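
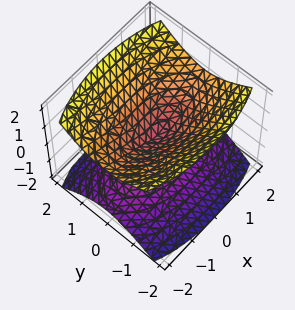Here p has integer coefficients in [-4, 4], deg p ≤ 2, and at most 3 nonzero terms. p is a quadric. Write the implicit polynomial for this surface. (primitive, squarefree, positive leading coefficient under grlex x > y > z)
(a) There are 2 components. They look like related sheets of one shape, so recover p as a whole.
(b) Degree: a double cone through the origin; a quadric, so deg p = 2.
(c) Symmetries: the y ↦ −y reflection is a symmetry, so y appears only in even powers; it's symmetric under z → −z, forcing even powers of z; mirror symmetry x ↦ −x ⇒ only even powers of x.
(d) From the visible intercepts: it crosses the x-axis at the gridline x = 0; one y-axis crossing is at y = 0; it meets the z-axis at z = 0 (among the integer gridlines).
(e) Putting this together gives p.

x^2 + 3*y^2 - 3*z^2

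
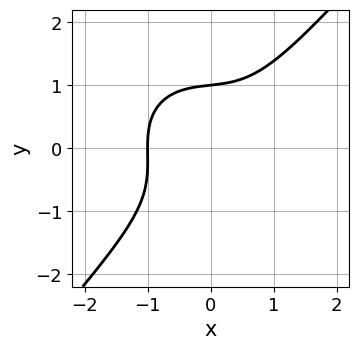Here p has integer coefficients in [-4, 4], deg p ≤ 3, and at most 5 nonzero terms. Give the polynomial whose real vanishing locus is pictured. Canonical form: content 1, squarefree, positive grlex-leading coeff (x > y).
3*x^3 + x*y^2 - 3*y^3 + 3

First, the degree is 3 — a generic line meets the curve in up to 3 points.
Next, against the integer gridlines: it meets the y-axis at y = 1 (among the integer gridlines); one x-axis crossing is at x = -1.
Finally, putting this together gives p.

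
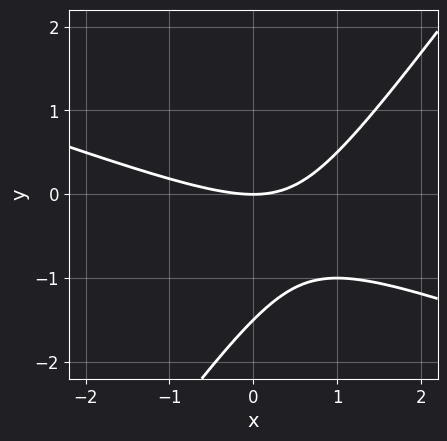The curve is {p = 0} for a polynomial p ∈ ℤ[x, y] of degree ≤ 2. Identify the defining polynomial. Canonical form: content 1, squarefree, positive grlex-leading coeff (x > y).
x^2 + 2*x*y - 2*y^2 - 3*y

(a) The degree is 2 — the shape is more complex than any degree-1 curve.
(b) Reading off the gridlines: it crosses the x-axis at the gridline x = 0; it meets the y-axis at y = 0 (among the integer gridlines).
(c) Putting this together gives p.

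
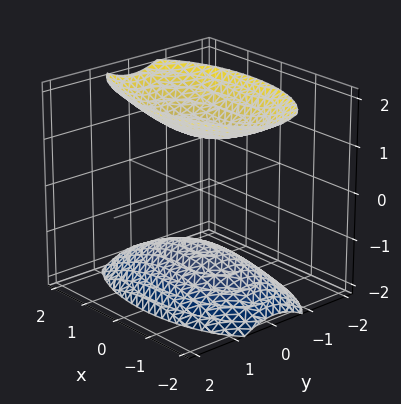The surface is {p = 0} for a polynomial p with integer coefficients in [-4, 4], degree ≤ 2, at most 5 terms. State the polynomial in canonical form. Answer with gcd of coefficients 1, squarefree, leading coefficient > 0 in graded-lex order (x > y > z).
x^2 + 3*y^2 - 2*z^2 + 3

The picture has 2 separate pieces. Treating them together as one polynomial.
The degree is 2 — two separate bowl-shaped sheets opening away from each other; a quadric.
Symmetries: the y ↦ −y reflection is a symmetry, so y appears only in even powers; it's symmetric under x → −x, forcing even powers of x; the z ↦ −z reflection is a symmetry, so z appears only in even powers.
Checking where it meets the axes: no x-intercept at any integer in the box; it misses every integer gridline on the y-axis.
Putting this together gives p.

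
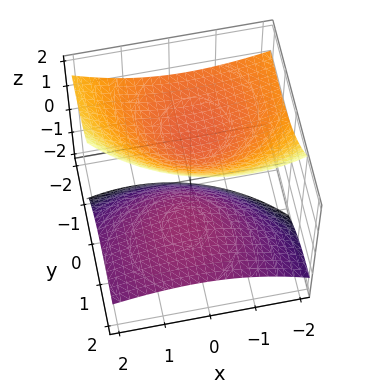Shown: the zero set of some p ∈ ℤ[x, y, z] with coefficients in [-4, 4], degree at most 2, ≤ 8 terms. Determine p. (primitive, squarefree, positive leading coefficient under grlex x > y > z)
I count 2 distinct pieces. Treating them together as one polynomial.
The degree is 2 — the shape is more complex than any degree-1 surface.
From the axis intercepts and sections: it misses every integer gridline on the x-axis; the surface avoids every integer y-axis point in the box.
Putting this together gives p.

x^2 + x*z + y^2 + 3*y*z - 2*z^2 + 1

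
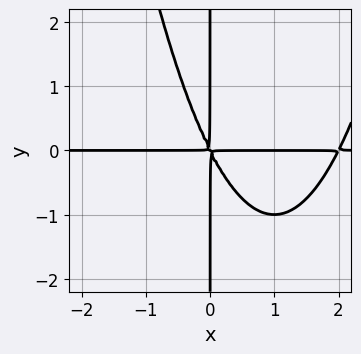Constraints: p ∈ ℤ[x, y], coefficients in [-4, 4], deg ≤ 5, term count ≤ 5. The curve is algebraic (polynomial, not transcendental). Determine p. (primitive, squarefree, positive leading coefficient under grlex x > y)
x^3*y - 2*x^2*y - x*y^2

First, deg p = 4.
Next, from the visible intercepts: the visible y-axis segment lies entirely on the curve; every point of the x-axis in the box is on the curve.
Finally, matching integer coefficients to the picture gives p.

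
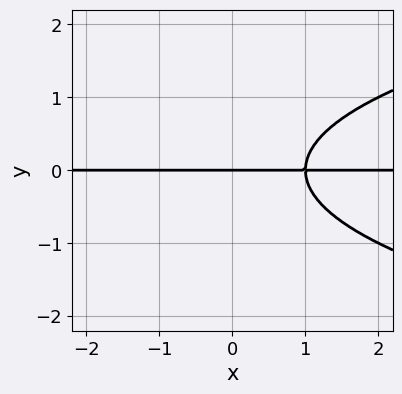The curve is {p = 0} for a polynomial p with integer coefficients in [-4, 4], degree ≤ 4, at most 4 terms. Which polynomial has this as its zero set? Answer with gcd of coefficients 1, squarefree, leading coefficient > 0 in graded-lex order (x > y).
Degree: a generic line meets the curve in up to 3 points, so deg p = 3.
Observable constraints: it meets the y-axis at y = 0 (among the integer gridlines); every point of the x-axis in the box is on the curve.
Assembling these constraints gives the stated polynomial.

y^3 - x*y + y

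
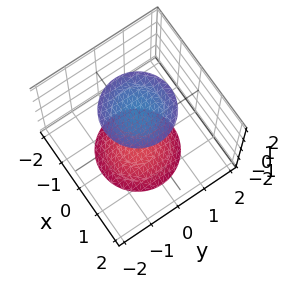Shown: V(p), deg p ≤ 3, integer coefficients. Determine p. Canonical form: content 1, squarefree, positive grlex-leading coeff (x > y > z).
I count 2 distinct pieces. Treating them together as one polynomial.
deg p = 2. Two separate bowl-shaped sheets opening away from each other; a quadric.
Symmetry: every cross-section ⟂ z is a circle, so x, y appear only via x² + y²; it's symmetric under z → −z, forcing even powers of z.
Observable constraints: a circular section at z = -2 has radius exactly 1; it misses every integer gridline on the x-axis; it misses every integer gridline on the y-axis.
Assembling these constraints gives the stated polynomial.

x^2 + y^2 - z^2 + 3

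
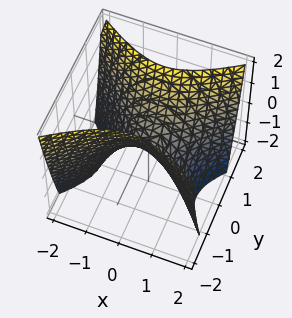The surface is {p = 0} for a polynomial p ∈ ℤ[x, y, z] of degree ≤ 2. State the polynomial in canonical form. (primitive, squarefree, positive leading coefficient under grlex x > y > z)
(a) Degree: a saddle surface; a quadric, so deg p = 2.
(b) Symmetries: the y ↦ −y reflection is a symmetry, so y appears only in even powers; it's symmetric under x → −x, forcing even powers of x.
(c) From the visible intercepts: one y-axis crossing is at y = 0; one z-axis crossing is at z = 0.
(d) Solving for integer coefficients yields p as stated.

2*x^2 - 3*y^2 + 2*z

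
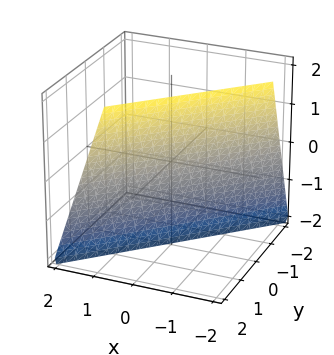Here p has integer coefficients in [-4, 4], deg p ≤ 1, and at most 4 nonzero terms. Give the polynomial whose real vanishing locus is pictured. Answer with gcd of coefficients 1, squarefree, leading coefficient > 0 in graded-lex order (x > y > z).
1. The degree is 1 — the surface is flat (a plane).
2. From the axis intercepts and sections: it meets the z-axis at z = -2 (among the integer gridlines).
3. Solving for integer coefficients yields p as stated.

3*x - 3*y + z + 2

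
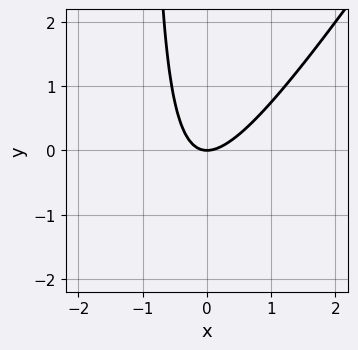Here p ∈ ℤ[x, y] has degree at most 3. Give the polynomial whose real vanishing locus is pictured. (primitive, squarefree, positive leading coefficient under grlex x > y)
3*x^2 - 2*x*y - 2*y

(a) deg p = 2.
(b) From the axis intercepts and sections: one x-axis crossing is at x = 0; one y-axis crossing is at y = 0.
(c) The integer polynomial consistent with all of this is the stated p.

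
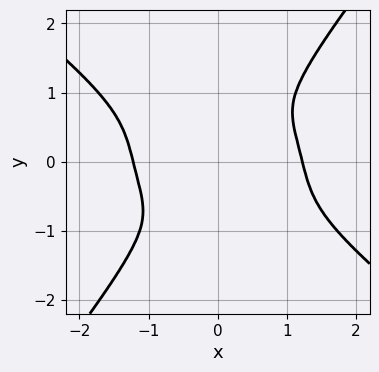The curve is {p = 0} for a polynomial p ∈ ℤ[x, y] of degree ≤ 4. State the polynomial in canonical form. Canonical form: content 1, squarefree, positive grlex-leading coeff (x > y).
First, deg p = 4. No degree-3 curve has this shape.
Finally, putting this together gives p.

2*x^4 + x^3*y + x*y^3 - 2*y^4 - 3*x^2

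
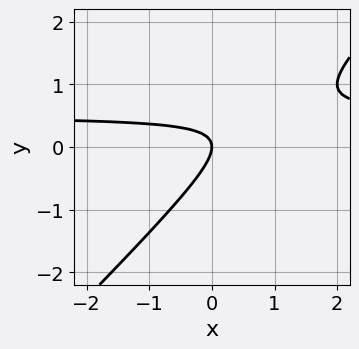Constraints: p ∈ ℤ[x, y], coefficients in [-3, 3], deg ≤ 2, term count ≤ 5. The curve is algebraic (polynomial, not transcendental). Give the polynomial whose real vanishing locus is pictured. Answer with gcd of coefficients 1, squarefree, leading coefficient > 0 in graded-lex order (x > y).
deg p = 2.
From the axis intercepts and sections: one x-axis crossing is at x = 0; it crosses the y-axis at the gridline y = 0.
These observations pin down the coefficients.

2*x*y - 2*y^2 - x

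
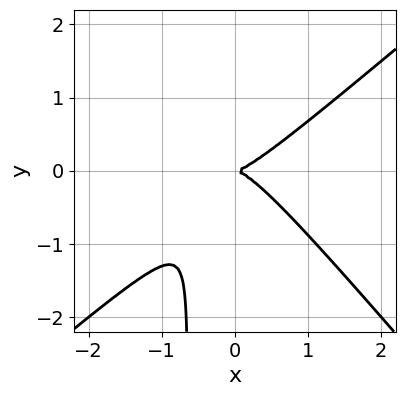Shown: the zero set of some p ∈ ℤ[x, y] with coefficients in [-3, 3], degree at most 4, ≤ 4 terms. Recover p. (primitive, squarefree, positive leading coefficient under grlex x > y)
3*x^3 - x^2*y - 3*x*y^2 - 2*y^2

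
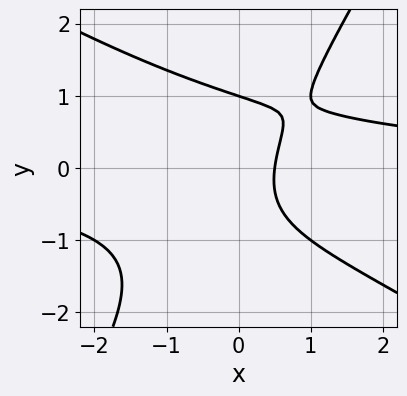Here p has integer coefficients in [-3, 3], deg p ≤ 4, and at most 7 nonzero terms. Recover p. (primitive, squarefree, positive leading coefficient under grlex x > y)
x^2*y + x*y^2 - y^3 - 2*x + 1

Degree: the shape is more complex than any degree-2 curve, so deg p = 3.
Observable constraints: it meets the y-axis at y = 1 (among the integer gridlines).
Fitting integer coefficients to these (and the overall shape) gives p.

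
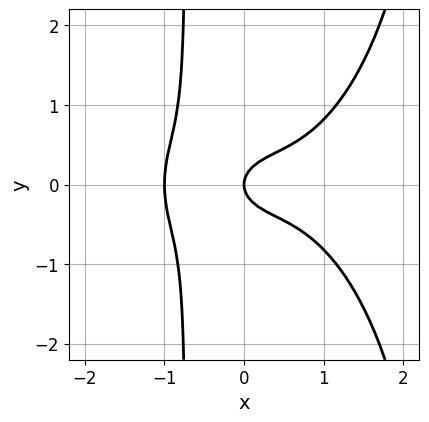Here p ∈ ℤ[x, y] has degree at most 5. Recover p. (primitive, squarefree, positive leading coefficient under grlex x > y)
1. deg p = 4. No degree-3 curve has this shape.
2. Symmetries: mirror symmetry y ↦ −y ⇒ only even powers of y.
3. Reading off the gridlines: one y-axis crossing is at y = 0; among the integer gridlines, it crosses the x-axis at x ∈ {-1, 0}.
4. Together with the visible shape, these determine p as stated.

x^4 + x^2*y^2 - 2*x*y^2 - 2*y^2 + x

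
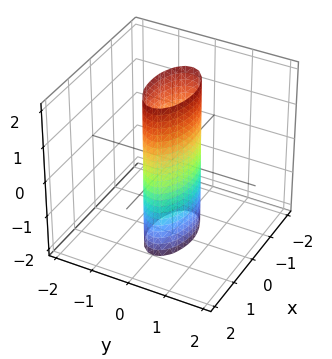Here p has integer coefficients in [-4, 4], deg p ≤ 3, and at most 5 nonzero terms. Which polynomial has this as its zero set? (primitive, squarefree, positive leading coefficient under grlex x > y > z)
x^2 + 3*y^2 - 1

First, degree: constant cross-section along one axis; a quadric, so deg p = 2.
Then, symmetries: it's symmetric under y → −y, forcing even powers of y; the x ↦ −x reflection is a symmetry, so x appears only in even powers; it's symmetric under z → −z, forcing even powers of z.
Then, reading off the gridlines: the x-axis gridline crossings are at x ∈ {-1, 1}; the surface avoids every integer z-axis point in the box.
Finally, the integer polynomial consistent with all of this is the stated p.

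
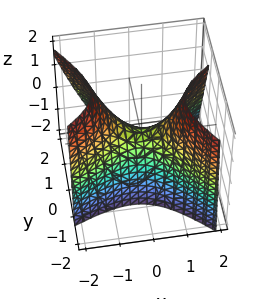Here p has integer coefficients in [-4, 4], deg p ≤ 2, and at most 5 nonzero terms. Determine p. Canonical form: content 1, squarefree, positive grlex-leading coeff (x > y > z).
First, deg p = 2.
Then, checking where it meets the axes: it meets the x-axis at x = 0 (among the integer gridlines); it crosses the z-axis at the gridline z = 0; it crosses the y-axis at the gridline y = 0.
Finally, the integer polynomial consistent with all of this is the stated p.

2*x^2 - 2*x*y - 3*y^2 - y*z - 2*z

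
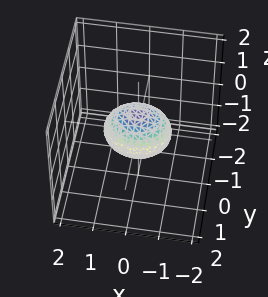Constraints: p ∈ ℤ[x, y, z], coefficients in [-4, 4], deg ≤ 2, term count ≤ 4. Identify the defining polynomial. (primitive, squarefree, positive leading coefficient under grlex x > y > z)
2*x^2 + 3*y^2 + 3*z^2 - 2

Degree: a closed, bounded, convex surface; a quadric, so deg p = 2.
Symmetries: it's symmetric under x → −x, forcing even powers of x; the z ↦ −z reflection is a symmetry, so z appears only in even powers; it's symmetric under y → −y, forcing even powers of y.
Against the integer gridlines: the x-axis gridline crossings are at x ∈ {-1, 1}.
Solving for integer coefficients yields p as stated.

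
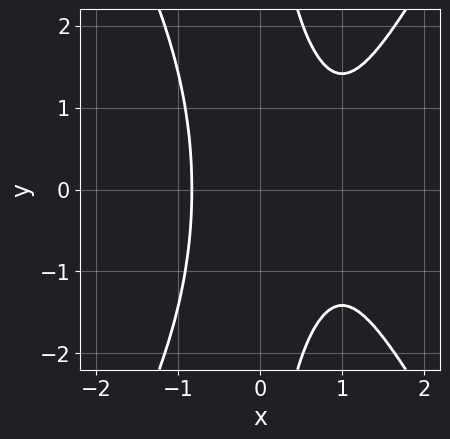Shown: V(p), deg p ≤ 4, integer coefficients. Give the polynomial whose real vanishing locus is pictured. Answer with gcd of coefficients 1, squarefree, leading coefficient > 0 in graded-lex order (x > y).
First, the degree is 3 — a generic line meets the curve in up to 3 points.
Then, symmetries: mirror symmetry y ↦ −y ⇒ only even powers of y.
Then, from the visible intercepts: it misses every integer gridline on the y-axis.
Finally, putting this together gives p.

3*x^3 - x*y^2 - 3*x^2 - x + 3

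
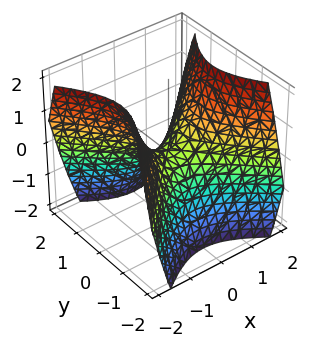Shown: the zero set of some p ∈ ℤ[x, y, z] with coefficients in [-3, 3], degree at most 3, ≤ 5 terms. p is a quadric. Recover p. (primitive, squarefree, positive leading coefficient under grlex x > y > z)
x^2 - y^2 - z

First, degree: a saddle surface; a quadric, so deg p = 2.
Then, symmetries: it's symmetric under y → −y, forcing even powers of y; it's symmetric under x → −x, forcing even powers of x.
Then, observable constraints: it crosses the y-axis at the gridline y = 0; it meets the x-axis at x = 0 (among the integer gridlines).
Finally, putting this together gives p.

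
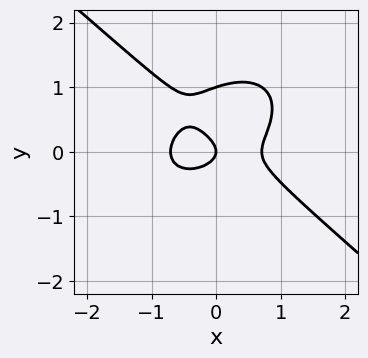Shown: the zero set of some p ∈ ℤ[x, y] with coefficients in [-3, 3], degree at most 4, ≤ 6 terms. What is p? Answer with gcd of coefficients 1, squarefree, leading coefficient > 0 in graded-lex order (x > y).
2*x^3 + 3*y^3 - 3*y^2 - x

deg p = 3. A generic line meets the curve in up to 3 points.
Reading off the gridlines: it meets the x-axis at x = 0 (among the integer gridlines); among the integer gridlines, it crosses the y-axis at y ∈ {0, 1}.
The integer polynomial consistent with all of this is the stated p.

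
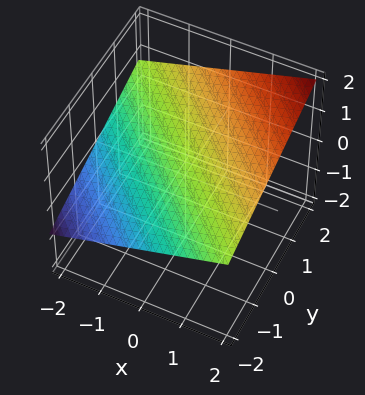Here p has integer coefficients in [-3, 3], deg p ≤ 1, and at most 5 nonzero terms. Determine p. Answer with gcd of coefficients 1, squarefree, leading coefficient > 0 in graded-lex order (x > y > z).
Degree: the surface is flat (a plane), so deg p = 1.
Observable constraints: it meets the y-axis at y = -2 (among the integer gridlines); one x-axis crossing is at x = -2.
Solving for integer coefficients yields p as stated.

x + y - 3*z + 2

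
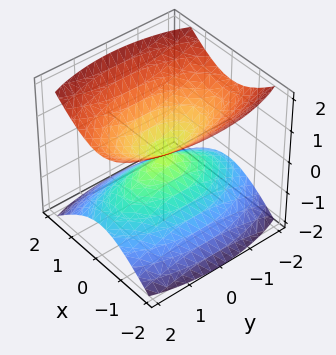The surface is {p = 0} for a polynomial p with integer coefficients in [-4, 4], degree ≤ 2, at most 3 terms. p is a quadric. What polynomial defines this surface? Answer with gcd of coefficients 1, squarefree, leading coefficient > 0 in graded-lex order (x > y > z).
3*x^2 + y^2 - 3*z^2

1. There are 2 components.
2. Degree: two nappes meeting at a single point; a quadric, so deg p = 2.
3. Symmetries: the x ↦ −x reflection is a symmetry, so x appears only in even powers; it's symmetric under z → −z, forcing even powers of z; mirror symmetry y ↦ −y ⇒ only even powers of y.
4. Against the integer gridlines: one x-axis crossing is at x = 0; it meets the y-axis at y = 0 (among the integer gridlines); one z-axis crossing is at z = 0.
5. Assembling these constraints gives the stated polynomial.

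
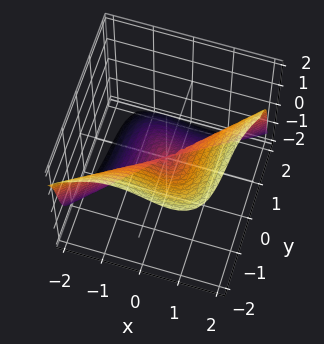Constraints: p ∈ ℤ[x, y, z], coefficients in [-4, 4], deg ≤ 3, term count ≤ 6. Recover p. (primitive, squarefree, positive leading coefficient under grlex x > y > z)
First, degree: a generic line meets the surface in up to 3 points, so deg p = 3.
Next, from the visible intercepts: one y-axis crossing is at y = 0; it crosses the x-axis at the gridline x = 0; it crosses the z-axis at the gridline z = 0.
Finally, the integer polynomial consistent with all of this is the stated p.

3*x^3 - 3*x*y^2 - 2*x*y*z - 2*y^3 - 2*z^3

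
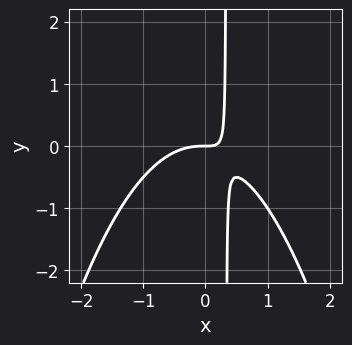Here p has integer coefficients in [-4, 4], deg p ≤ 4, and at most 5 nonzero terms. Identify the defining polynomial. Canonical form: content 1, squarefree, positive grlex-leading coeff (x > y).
2*x^3 + 3*x*y - y

1. Degree: a generic line meets the curve in up to 3 points, so deg p = 3.
2. Checking where it meets the axes: it crosses the y-axis at the gridline y = 0; one x-axis crossing is at x = 0.
3. Solving for integer coefficients yields p as stated.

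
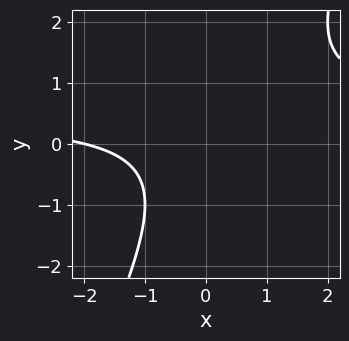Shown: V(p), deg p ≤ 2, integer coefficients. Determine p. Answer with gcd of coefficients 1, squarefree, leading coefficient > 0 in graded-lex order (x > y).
First, degree: no degree-1 curve has this shape, so deg p = 2.
Next, reading off the gridlines: it misses every integer gridline on the y-axis; it crosses the x-axis at the gridline x = -2.
Finally, solving for integer coefficients yields p as stated.

2*x*y - y^2 - x - 2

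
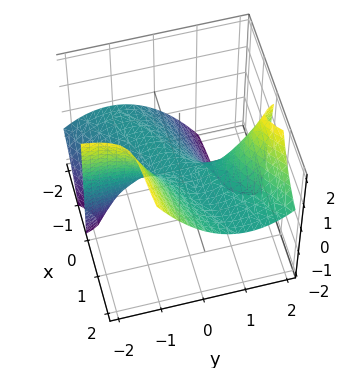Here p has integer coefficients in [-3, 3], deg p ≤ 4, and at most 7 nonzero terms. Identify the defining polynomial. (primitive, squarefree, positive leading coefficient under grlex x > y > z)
deg p = 3. A generic line meets the surface in up to 3 points.
From the axis intercepts and sections: it meets the z-axis at z = 0 (among the integer gridlines); it meets the x-axis at x = 0 (among the integer gridlines); every point of the y-axis in the box is on the surface.
Matching integer coefficients to the picture gives p.

x^3 - 3*x^2*y - 3*x^2*z + 3*x*y^2 - z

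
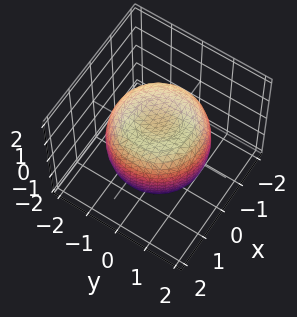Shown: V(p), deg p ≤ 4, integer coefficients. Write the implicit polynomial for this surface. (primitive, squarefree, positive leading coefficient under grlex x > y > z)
2*x^4 + 4*x^2*y^2 + 2*y^4 - 3*x^2 - 3*y^2 + 3*z^2 - 3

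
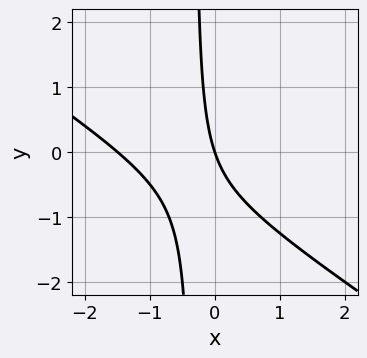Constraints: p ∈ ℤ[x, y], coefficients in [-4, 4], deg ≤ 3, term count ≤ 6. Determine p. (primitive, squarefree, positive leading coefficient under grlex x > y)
2*x^2 + 3*x*y + 3*x + y

(a) deg p = 2. The shape is more complex than any degree-1 curve.
(b) Observable constraints: it meets the x-axis at x = 0 (among the integer gridlines); it crosses the y-axis at the gridline y = 0.
(c) Fitting integer coefficients to these (and the overall shape) gives p.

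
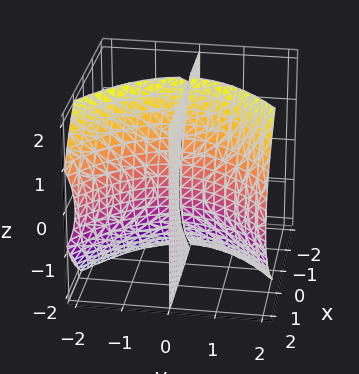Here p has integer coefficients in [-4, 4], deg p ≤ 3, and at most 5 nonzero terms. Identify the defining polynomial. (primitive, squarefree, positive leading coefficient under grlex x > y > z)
y^3 - y*z^2 - 3*x*y + 2*y

1. The picture has 2 separate pieces. They look like related sheets of one shape, so recover p as a whole.
2. deg p = 3. No degree-2 surface has this shape.
3. Checking where it meets the axes: every point of the z-axis in the box is on the surface; every point of the x-axis in the box is on the surface.
4. The integer polynomial consistent with all of this is the stated p.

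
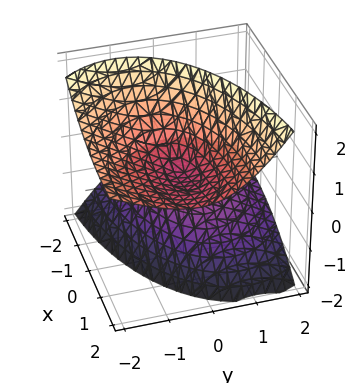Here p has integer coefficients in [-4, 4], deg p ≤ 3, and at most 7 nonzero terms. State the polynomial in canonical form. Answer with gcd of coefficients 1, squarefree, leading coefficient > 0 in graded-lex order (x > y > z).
x^2 - 3*x*z + 3*y^2 + 3*y*z - 3*z^2

First, I count 2 distinct pieces.
Then, the degree is 2 — no degree-1 surface has this shape.
Then, reading off the gridlines: one x-axis crossing is at x = 0; one z-axis crossing is at z = 0.
Finally, assembling these constraints gives the stated polynomial.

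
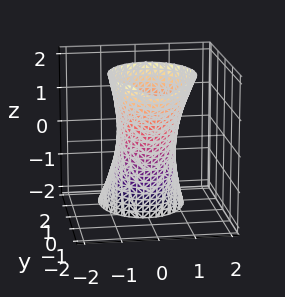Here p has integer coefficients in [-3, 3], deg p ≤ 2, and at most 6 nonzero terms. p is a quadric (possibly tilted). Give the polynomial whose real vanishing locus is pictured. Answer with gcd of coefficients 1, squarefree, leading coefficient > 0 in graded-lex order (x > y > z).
1. deg p = 2.
2. From the axis intercepts and sections: the y-axis gridline crossings are at y ∈ {-1, 1}; no z-intercept at any integer in the box.
3. Together with the visible shape, these determine p as stated.

3*x^2 + 2*y^2 + 2*y*z - 2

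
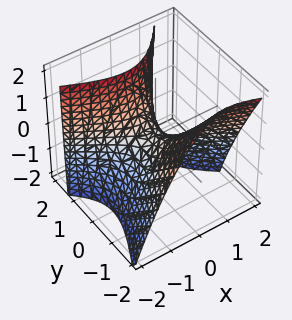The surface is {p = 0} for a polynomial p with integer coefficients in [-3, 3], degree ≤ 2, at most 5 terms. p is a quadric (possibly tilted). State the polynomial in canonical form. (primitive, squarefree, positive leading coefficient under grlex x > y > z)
3*x^2 + 3*x*y - 3*y^2 - 2*y*z + 3*z

deg p = 2. No degree-1 surface has this shape.
Checking where it meets the axes: it meets the z-axis at z = 0 (among the integer gridlines); it crosses the x-axis at the gridline x = 0; one y-axis crossing is at y = 0.
Matching integer coefficients to the picture gives p.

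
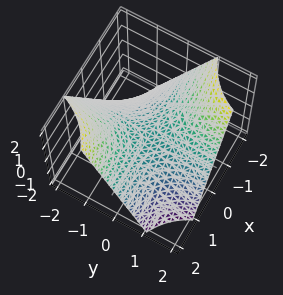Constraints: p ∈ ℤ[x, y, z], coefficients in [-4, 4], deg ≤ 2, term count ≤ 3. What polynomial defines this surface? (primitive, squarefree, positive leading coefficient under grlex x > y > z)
First, the degree is 2 — a saddle surface; a quadric.
Next, checking where it meets the axes: every point of the y-axis in the box is on the surface; the visible x-axis segment lies entirely on the surface; one z-axis crossing is at z = 0.
Finally, solving for integer coefficients yields p as stated.

x*y + z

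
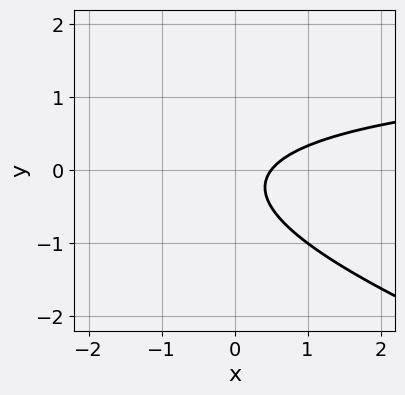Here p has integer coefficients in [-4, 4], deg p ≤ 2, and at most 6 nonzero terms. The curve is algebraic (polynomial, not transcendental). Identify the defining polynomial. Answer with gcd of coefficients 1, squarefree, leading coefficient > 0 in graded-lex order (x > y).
x*y + 3*y^2 - 2*x + y + 1

First, the degree is 2 — a generic line meets the curve in up to 2 points.
Then, checking where it meets the axes: the curve avoids every integer y-axis point in the box.
Finally, the integer polynomial consistent with all of this is the stated p.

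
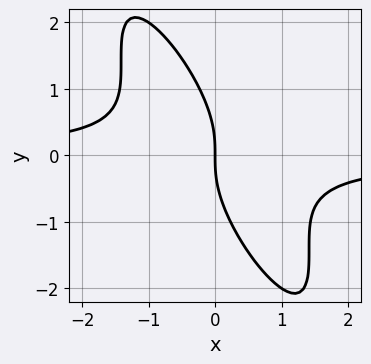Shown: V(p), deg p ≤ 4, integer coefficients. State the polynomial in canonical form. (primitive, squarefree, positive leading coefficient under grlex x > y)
3*x^2*y + 3*x*y^2 + y^3 + 2*x

The degree is 3 — a generic line meets the curve in up to 3 points.
From the axis intercepts and sections: it meets the y-axis at y = 0 (among the integer gridlines); it crosses the x-axis at the gridline x = 0.
Solving for integer coefficients yields p as stated.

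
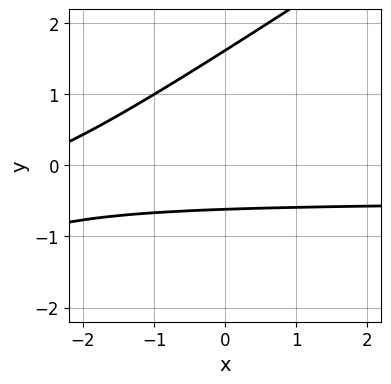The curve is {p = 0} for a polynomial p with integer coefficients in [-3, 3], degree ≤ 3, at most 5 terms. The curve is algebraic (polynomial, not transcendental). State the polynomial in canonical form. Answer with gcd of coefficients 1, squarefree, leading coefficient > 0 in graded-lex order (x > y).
1. Degree: the shape is more complex than any degree-1 curve, so deg p = 2.
2. Observable constraints: it misses every integer gridline on the x-axis.
3. The integer polynomial consistent with all of this is the stated p.

2*x*y - 3*y^2 + x + 3*y + 3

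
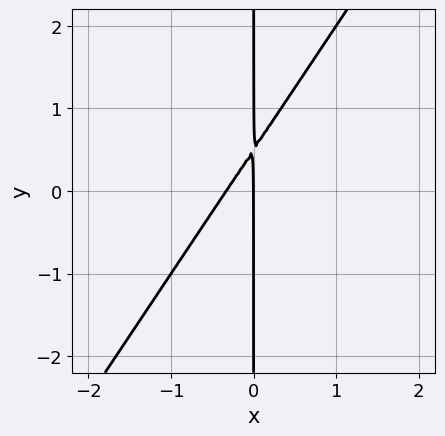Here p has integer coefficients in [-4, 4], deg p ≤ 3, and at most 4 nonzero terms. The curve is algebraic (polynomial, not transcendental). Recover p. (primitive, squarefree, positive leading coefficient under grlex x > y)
3*x^2 - 2*x*y + x

First, deg p = 2. A generic line meets the curve in up to 2 points.
Next, from the axis intercepts and sections: one x-axis crossing is at x = 0; the visible y-axis segment lies entirely on the curve.
Finally, assembling these constraints gives the stated polynomial.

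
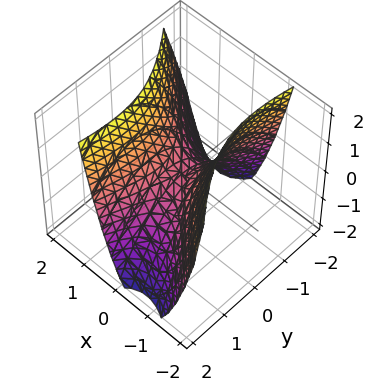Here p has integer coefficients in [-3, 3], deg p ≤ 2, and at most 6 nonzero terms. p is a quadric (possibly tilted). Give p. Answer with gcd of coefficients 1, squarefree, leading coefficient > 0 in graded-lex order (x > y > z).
Degree: a generic line meets the surface in up to 2 points, so deg p = 2.
From the visible intercepts: it crosses the y-axis at the gridline y = 0; one z-axis crossing is at z = 0; one x-axis crossing is at x = 0.
Solving for integer coefficients yields p as stated.

3*x^2 + 2*x*y - y^2 - 2*z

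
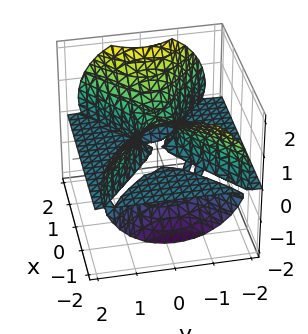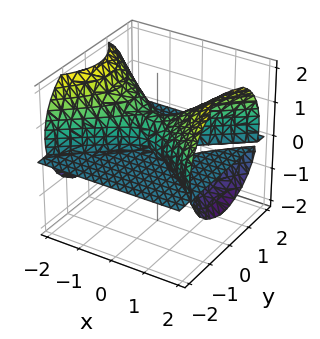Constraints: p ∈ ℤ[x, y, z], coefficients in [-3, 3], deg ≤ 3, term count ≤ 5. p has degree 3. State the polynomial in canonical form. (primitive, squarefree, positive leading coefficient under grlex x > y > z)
Degree: no degree-2 surface has this shape, so deg p = 3.
From the visible intercepts: every point of the x-axis in the box is on the surface; it meets the z-axis at z = 1 (among the integer gridlines); every point of the y-axis in the box is on the surface.
The integer polynomial consistent with all of this is the stated p.

2*x^2*z - 3*y^2*z - 3*z^3 + 3*z^2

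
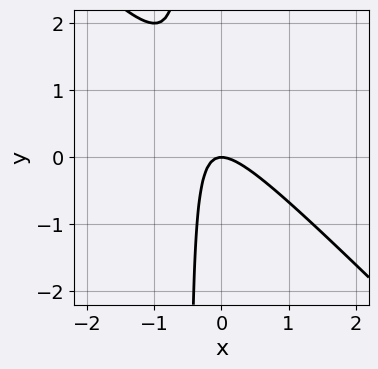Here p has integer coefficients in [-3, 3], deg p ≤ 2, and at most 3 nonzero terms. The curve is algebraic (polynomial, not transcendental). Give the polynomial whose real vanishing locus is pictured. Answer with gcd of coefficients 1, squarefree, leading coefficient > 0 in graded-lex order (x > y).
First, degree: no degree-1 curve has this shape, so deg p = 2.
Next, against the integer gridlines: one x-axis crossing is at x = 0; it crosses the y-axis at the gridline y = 0.
Finally, matching integer coefficients to the picture gives p.

2*x^2 + 2*x*y + y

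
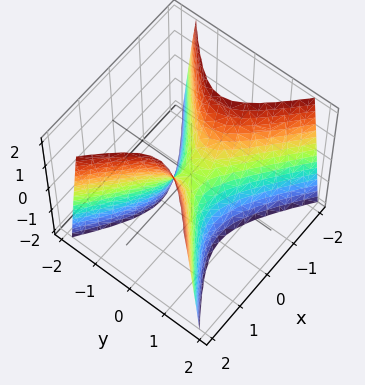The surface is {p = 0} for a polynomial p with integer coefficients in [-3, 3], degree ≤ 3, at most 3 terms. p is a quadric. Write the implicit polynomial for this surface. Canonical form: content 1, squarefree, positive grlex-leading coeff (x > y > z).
2*x^2 - 3*y^2 - z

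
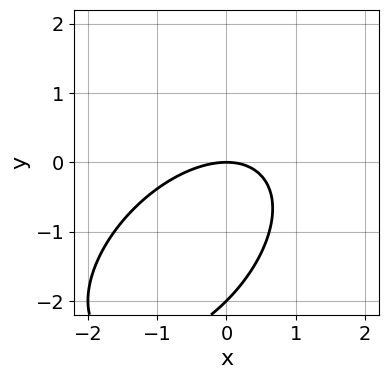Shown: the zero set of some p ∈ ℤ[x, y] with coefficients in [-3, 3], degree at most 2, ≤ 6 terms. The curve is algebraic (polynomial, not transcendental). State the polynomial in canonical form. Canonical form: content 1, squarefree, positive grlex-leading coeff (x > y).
x^2 - x*y + y^2 + 2*y

1. deg p = 2.
2. From the axis intercepts and sections: it crosses the x-axis at the gridline x = 0; among the integer gridlines, it crosses the y-axis at y ∈ {-2, 0}.
3. The integer polynomial consistent with all of this is the stated p.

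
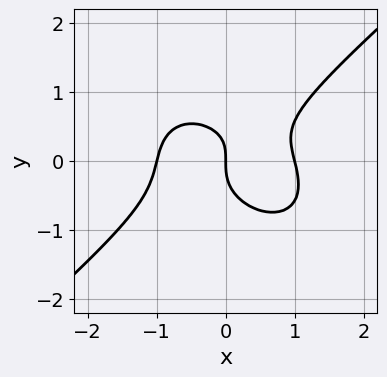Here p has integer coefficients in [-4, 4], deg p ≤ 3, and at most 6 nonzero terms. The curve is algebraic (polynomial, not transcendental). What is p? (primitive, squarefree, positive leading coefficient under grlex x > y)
2*x^3 - 3*y^3 + x*y - 2*x

First, degree: the shape is more complex than any degree-2 curve, so deg p = 3.
Next, checking where it meets the axes: one y-axis crossing is at y = 0; among the integer gridlines, it crosses the x-axis at x ∈ {-1, 0, 1}.
Finally, matching integer coefficients to the picture gives p.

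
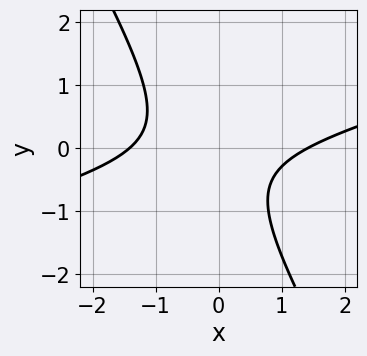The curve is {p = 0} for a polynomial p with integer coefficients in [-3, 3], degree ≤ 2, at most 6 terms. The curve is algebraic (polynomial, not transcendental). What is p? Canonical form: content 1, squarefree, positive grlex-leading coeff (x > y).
(a) The degree is 2 — no degree-1 curve has this shape.
(b) From the visible intercepts: no y-intercept at any integer in the box.
(c) Together with the visible shape, these determine p as stated.

x^2 - 3*x*y - 2*y^2 - y - 2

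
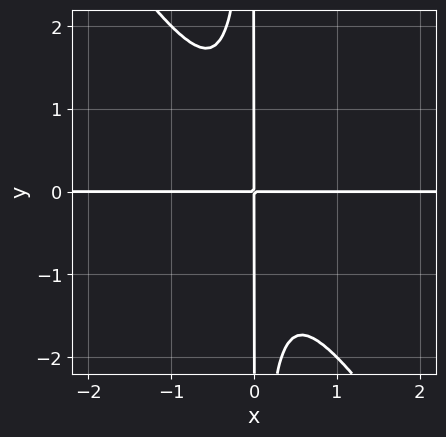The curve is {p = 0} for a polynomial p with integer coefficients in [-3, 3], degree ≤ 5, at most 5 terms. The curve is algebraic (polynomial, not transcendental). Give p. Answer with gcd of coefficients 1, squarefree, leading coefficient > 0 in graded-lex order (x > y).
(a) Degree: the shape is more complex than any degree-3 curve, so deg p = 4.
(b) Checking where it meets the axes: every point of the y-axis in the box is on the curve; the visible x-axis segment lies entirely on the curve.
(c) Assembling these constraints gives the stated polynomial.

3*x^3*y + 2*x^2*y^2 + x*y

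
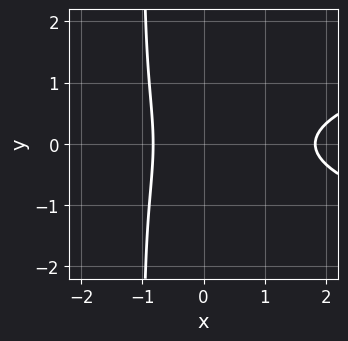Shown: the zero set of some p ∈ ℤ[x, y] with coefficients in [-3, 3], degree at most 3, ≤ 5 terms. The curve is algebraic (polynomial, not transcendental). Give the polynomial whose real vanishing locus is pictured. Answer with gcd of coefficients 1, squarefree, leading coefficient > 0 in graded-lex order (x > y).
3*x*y^2 - 2*x^2 + 3*y^2 + 2*x + 3

1. Degree: the shape is more complex than any degree-2 curve, so deg p = 3.
2. Symmetries: it's symmetric under y → −y, forcing even powers of y.
3. Observable constraints: it misses every integer gridline on the y-axis.
4. Together with the visible shape, these determine p as stated.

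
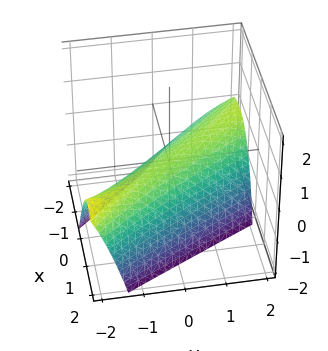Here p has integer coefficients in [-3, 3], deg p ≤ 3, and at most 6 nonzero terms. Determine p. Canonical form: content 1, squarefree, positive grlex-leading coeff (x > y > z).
First, degree: the shape is more complex than any degree-1 surface, so deg p = 2.
Next, against the integer gridlines: one x-axis crossing is at x = 0; it crosses the y-axis at the gridline y = 0; one z-axis crossing is at z = 0.
Finally, together with the visible shape, these determine p as stated.

2*x^2 + 3*x*y - x*z + y^2 + 3*z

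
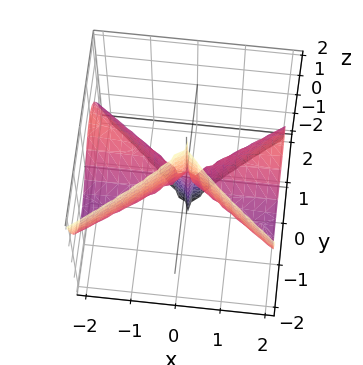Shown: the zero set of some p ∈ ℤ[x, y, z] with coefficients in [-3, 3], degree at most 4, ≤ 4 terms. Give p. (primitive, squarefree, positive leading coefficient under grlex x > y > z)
First, degree: the shape is more complex than any degree-2 surface, so deg p = 3.
Then, against the integer gridlines: every point of the x-axis in the box is on the surface; the visible z-axis segment lies entirely on the surface.
Finally, solving for integer coefficients yields p as stated.

x^2*y - x^2*z - 2*y^3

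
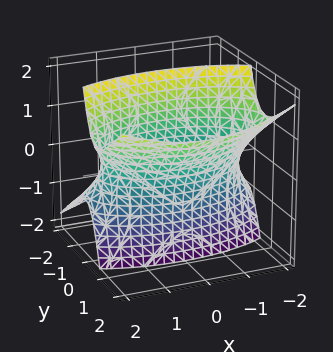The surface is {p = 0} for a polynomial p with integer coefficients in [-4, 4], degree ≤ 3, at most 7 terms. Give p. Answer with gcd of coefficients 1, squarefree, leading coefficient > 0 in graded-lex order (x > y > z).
x^2 + 3*y^2 - 3*y*z - z^2 - 3

deg p = 2. No degree-1 surface has this shape.
Reading off the gridlines: among the integer gridlines, it crosses the y-axis at y ∈ {-1, 1}; it misses every integer gridline on the z-axis.
Putting this together gives p.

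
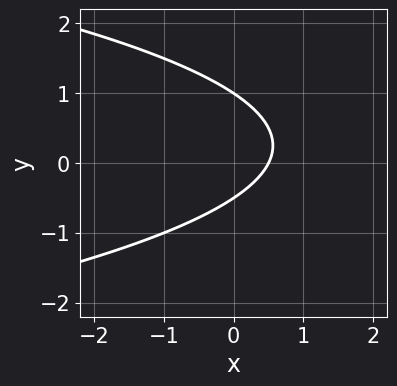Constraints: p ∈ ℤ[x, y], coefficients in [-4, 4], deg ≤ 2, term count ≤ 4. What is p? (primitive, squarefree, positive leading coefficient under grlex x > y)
1. Degree: no degree-1 curve has this shape, so deg p = 2.
2. From the axis intercepts and sections: it crosses the y-axis at the gridline y = 1.
3. Matching integer coefficients to the picture gives p.

2*y^2 + 2*x - y - 1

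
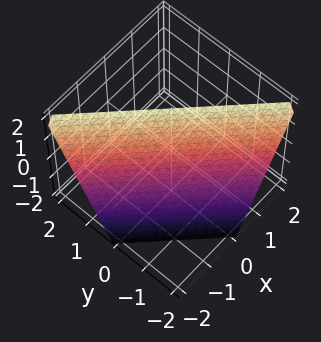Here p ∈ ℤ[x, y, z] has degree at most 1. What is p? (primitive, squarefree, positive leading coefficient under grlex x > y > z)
2*x + 2*y - z + 2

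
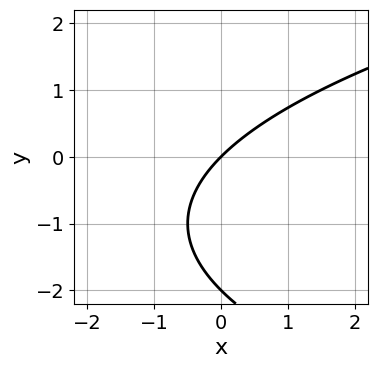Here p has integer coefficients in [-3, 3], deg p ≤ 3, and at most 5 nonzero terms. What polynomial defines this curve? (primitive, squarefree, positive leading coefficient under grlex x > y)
y^2 - 2*x + 2*y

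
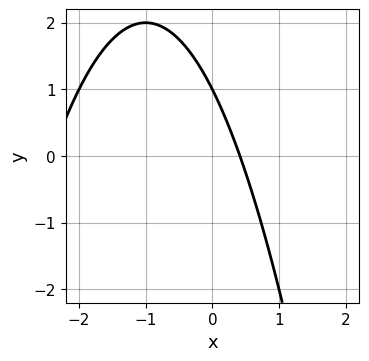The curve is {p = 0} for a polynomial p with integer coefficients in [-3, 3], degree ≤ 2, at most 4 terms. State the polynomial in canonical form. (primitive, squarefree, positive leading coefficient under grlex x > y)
x^2 + 2*x + y - 1

First, the degree is 2 — the shape is more complex than any degree-1 curve.
Next, from the axis intercepts and sections: one y-axis crossing is at y = 1.
Finally, putting this together gives p.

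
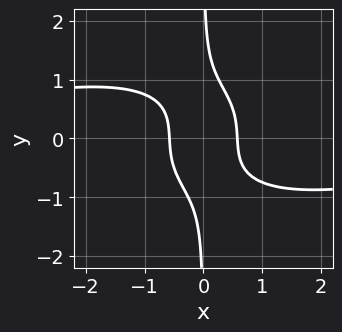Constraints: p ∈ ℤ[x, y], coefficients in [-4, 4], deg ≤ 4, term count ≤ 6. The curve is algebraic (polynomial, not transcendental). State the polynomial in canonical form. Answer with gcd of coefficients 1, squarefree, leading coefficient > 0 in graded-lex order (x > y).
x^3*y + 3*x*y^3 + 3*x^2 - 1

1. deg p = 4. A generic line meets the curve in up to 4 points.
2. From the visible intercepts: the curve avoids every integer y-axis point in the box.
3. Fitting integer coefficients to these (and the overall shape) gives p.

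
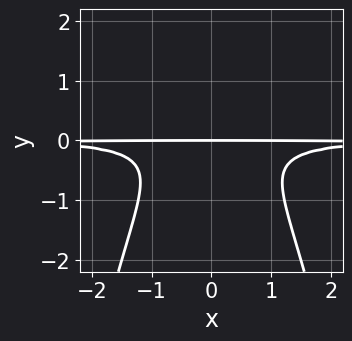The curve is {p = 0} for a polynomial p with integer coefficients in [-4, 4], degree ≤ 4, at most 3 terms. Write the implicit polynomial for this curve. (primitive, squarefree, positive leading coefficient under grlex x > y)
(a) Degree: no degree-3 curve has this shape, so deg p = 4.
(b) Symmetries: it's symmetric under x → −x, forcing even powers of x.
(c) From the axis intercepts and sections: the visible x-axis segment lies entirely on the curve; it meets the y-axis at y = 0 (among the integer gridlines).
(d) Fitting integer coefficients to these (and the overall shape) gives p.

2*x^2*y^2 + 2*y^3 + y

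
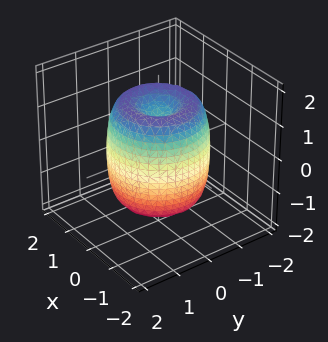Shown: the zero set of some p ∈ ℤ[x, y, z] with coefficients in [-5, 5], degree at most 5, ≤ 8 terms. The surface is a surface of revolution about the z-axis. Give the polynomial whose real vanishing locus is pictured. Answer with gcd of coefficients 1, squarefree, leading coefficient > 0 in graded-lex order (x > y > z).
2*x^4 + 4*x^2*y^2 + 2*y^4 - 3*x^2 - 3*y^2 + z^2 - 1

First, deg p = 4. No degree-3 surface has this shape.
Next, symmetries: the z-axis is an axis of rotation, so x and y enter only as x² + y².
Next, checking where it meets the axes: a circular section at z = 0 has radius between 1 and 2; among the integer gridlines, it crosses the z-axis at z ∈ {-1, 1}.
Finally, matching integer coefficients to the picture gives p.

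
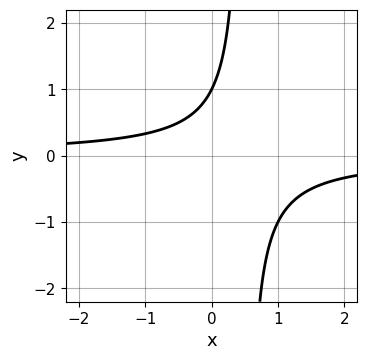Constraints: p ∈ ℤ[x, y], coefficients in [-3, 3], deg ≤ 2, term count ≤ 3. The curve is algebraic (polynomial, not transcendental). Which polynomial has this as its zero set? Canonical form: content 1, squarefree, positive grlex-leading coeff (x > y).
(a) Degree: the shape is more complex than any degree-1 curve, so deg p = 2.
(b) Reading off the gridlines: one y-axis crossing is at y = 1; it misses every integer gridline on the x-axis.
(c) Putting this together gives p.

2*x*y - y + 1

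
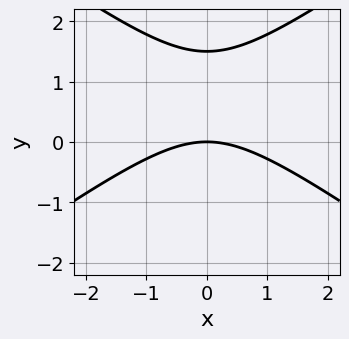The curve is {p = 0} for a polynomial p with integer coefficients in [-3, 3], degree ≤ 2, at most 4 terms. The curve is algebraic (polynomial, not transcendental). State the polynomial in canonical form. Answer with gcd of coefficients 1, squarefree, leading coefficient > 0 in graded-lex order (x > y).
x^2 - 2*y^2 + 3*y

(a) The degree is 2 — a generic line meets the curve in up to 2 points.
(b) Symmetries: the x ↦ −x reflection is a symmetry, so x appears only in even powers.
(c) From the visible intercepts: it crosses the y-axis at the gridline y = 0; one x-axis crossing is at x = 0.
(d) Solving for integer coefficients yields p as stated.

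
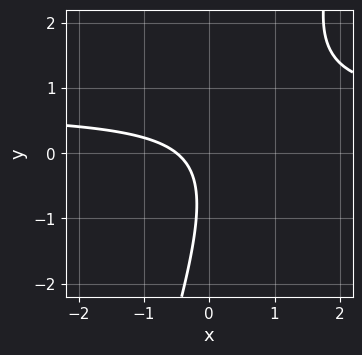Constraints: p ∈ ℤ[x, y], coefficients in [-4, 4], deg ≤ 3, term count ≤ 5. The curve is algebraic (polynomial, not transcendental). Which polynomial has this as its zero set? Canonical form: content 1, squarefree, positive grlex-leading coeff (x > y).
3*x*y - y^2 - 2*x - y - 1

1. The degree is 2 — no degree-1 curve has this shape.
2. Checking where it meets the axes: the curve avoids every integer y-axis point in the box.
3. These observations pin down the coefficients.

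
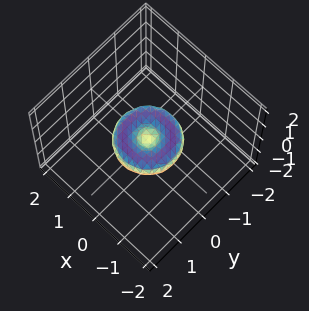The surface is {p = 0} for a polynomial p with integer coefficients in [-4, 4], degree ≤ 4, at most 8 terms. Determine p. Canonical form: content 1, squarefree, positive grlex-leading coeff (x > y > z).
x^4 + 2*x^2*y^2 + y^4 - x^2 - y^2 + 2*z^2

(a) deg p = 4. The shape is more complex than any degree-3 surface.
(b) By symmetry, the z-axis is an axis of rotation, so x and y enter only as x² + y².
(c) Checking where it meets the axes: one z-axis crossing is at z = 0; among the integer gridlines, it crosses the y-axis at y ∈ {-1, 0, 1}; the x-axis gridline crossings are at x ∈ {-1, 0, 1}; a circular section at z = 0 has radius exactly 1.
(d) The integer polynomial consistent with all of this is the stated p.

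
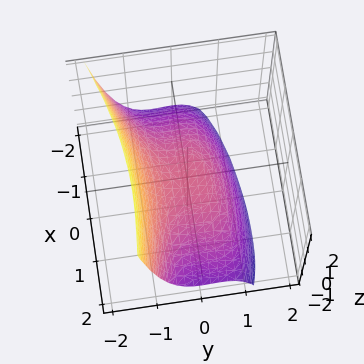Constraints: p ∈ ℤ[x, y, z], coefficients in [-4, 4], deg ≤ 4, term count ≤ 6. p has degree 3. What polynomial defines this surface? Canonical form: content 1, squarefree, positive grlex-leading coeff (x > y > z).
The degree is 3 — a generic line meets the surface in up to 3 points.
Observable constraints: one z-axis crossing is at z = 0; it meets the y-axis at y = 0 (among the integer gridlines).
The integer polynomial consistent with all of this is the stated p.

x*y^2 - 3*y^3 - x^2 - 3*z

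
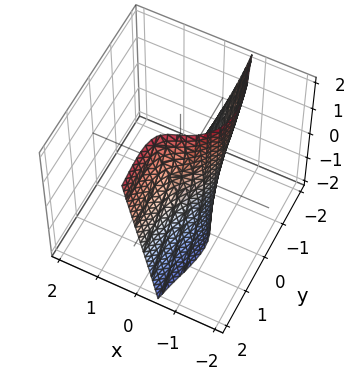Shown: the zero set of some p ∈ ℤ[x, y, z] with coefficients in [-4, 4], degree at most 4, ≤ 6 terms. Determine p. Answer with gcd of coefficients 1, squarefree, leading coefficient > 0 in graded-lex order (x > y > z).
2*x^3 + 2*x*y^2 + x*y - y*z + 1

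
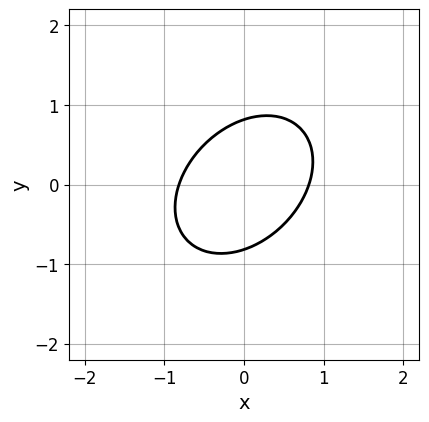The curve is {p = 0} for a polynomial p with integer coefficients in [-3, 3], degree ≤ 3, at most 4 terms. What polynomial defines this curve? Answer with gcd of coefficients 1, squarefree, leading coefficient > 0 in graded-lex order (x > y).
3*x^2 - 2*x*y + 3*y^2 - 2

deg p = 2. A generic line meets the curve in up to 2 points.
Matching integer coefficients to the picture gives p.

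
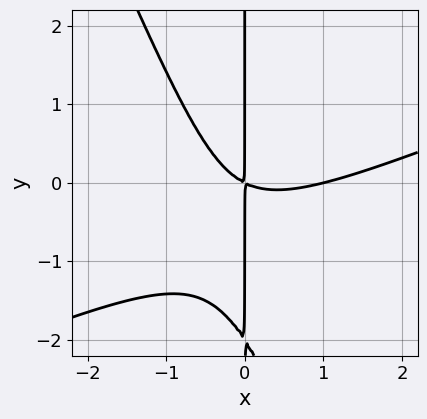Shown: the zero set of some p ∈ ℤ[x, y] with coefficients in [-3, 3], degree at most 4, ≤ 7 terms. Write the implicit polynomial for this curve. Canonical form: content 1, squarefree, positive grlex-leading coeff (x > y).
The degree is 3 — a generic line meets the curve in up to 3 points.
Reading off the gridlines: it crosses the x-axis at the gridline x = 1; the visible y-axis segment lies entirely on the curve.
Matching integer coefficients to the picture gives p.

x^3 - 2*x^2*y - x*y^2 - x^2 - 2*x*y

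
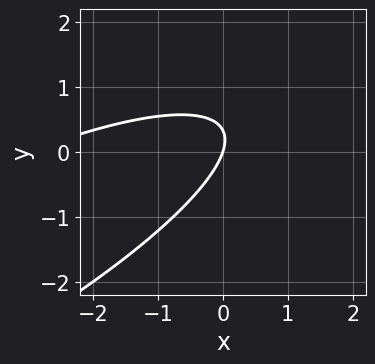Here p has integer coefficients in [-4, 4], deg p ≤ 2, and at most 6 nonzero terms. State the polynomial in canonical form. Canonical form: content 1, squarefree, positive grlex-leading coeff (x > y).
First, deg p = 2. A generic line meets the curve in up to 2 points.
Then, from the visible intercepts: it crosses the x-axis at the gridline x = 0; it crosses the y-axis at the gridline y = 0.
Finally, assembling these constraints gives the stated polynomial.

x^2 - 3*x*y + 3*y^2 + 3*x - y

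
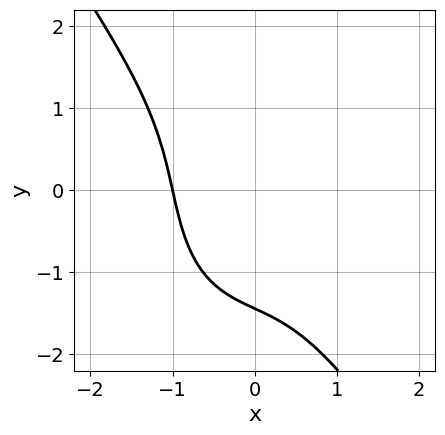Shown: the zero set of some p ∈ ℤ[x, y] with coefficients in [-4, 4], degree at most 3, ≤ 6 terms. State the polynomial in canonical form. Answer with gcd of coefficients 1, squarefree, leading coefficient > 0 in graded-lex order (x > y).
First, deg p = 3. The shape is more complex than any degree-2 curve.
Next, observable constraints: one x-axis crossing is at x = -1.
Finally, assembling these constraints gives the stated polynomial.

3*x^3 + y^3 - 2*x*y + 3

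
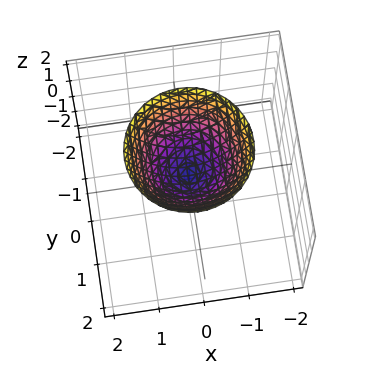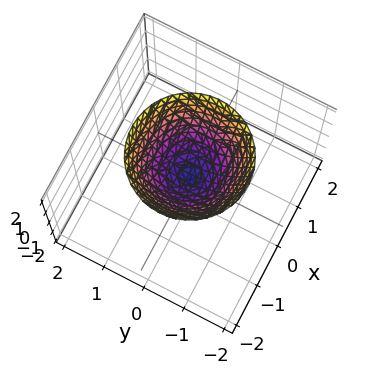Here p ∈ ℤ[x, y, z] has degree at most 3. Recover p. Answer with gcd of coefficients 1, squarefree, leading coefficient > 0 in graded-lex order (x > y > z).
3*x^2 + 3*y^2 - 3*z + 1

First, deg p = 2. The shape is more complex than any degree-1 surface.
Then, symmetries: the z-axis is an axis of rotation, so x and y enter only as x² + y².
Next, observable constraints: a circular section at z = 2 has radius between 1 and 2; it misses every integer gridline on the y-axis; the surface avoids every integer x-axis point in the box.
Finally, solving for integer coefficients yields p as stated.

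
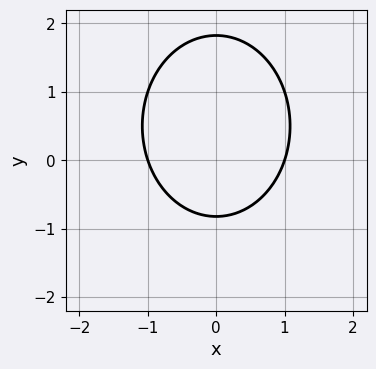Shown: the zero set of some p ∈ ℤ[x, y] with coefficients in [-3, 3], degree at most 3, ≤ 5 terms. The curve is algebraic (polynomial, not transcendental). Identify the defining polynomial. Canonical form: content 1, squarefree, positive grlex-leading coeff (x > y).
1. deg p = 2.
2. Symmetries: it's symmetric under x → −x, forcing even powers of x.
3. From the axis intercepts and sections: the x-axis gridline crossings are at x ∈ {-1, 1}.
4. These observations pin down the coefficients.

3*x^2 + 2*y^2 - 2*y - 3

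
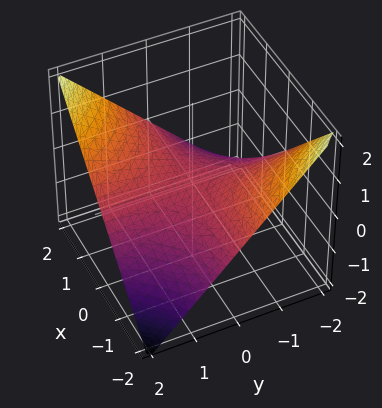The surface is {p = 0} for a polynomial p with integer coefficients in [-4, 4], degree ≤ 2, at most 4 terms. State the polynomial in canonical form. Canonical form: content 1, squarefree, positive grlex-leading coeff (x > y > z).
(a) Degree: a saddle surface; a quadric, so deg p = 2.
(b) From the visible intercepts: the visible y-axis segment lies entirely on the surface; it meets the z-axis at z = 0 (among the integer gridlines).
(c) Fitting integer coefficients to these (and the overall shape) gives p.

x*y - 2*z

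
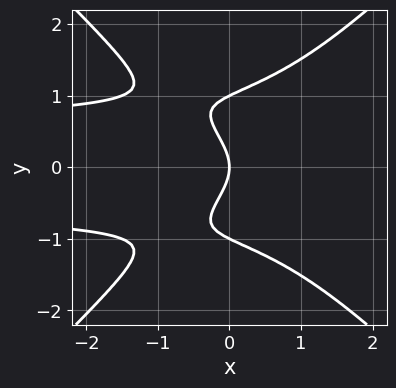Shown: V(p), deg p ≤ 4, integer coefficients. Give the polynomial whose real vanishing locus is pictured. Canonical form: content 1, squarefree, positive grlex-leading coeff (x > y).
3*x^2*y^2 - 3*y^4 - x^2 + 3*y^2 + 3*x

1. Degree: the shape is more complex than any degree-3 curve, so deg p = 4.
2. Symmetries: it's symmetric under y → −y, forcing even powers of y.
3. Observable constraints: it crosses the x-axis at the gridline x = 0; the y-axis gridline crossings are at y ∈ {-1, 0, 1}.
4. Putting this together gives p.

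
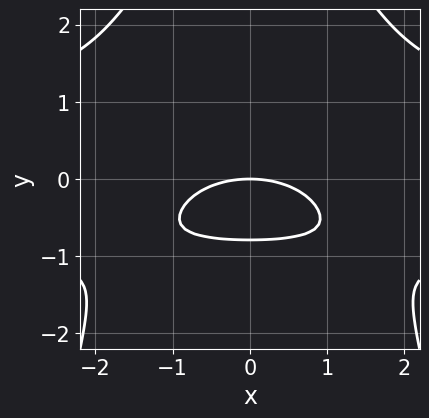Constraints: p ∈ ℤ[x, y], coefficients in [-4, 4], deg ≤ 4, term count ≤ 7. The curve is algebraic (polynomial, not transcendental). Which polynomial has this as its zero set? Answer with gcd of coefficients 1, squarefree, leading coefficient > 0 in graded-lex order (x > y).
x^2*y^2 + y^3 - x^2 - 3*y^2 - 3*y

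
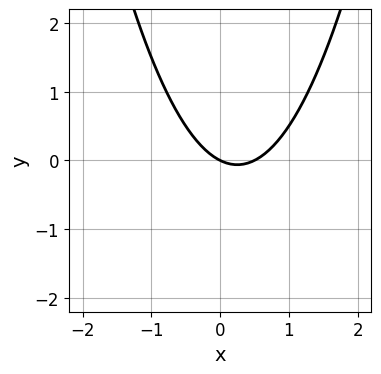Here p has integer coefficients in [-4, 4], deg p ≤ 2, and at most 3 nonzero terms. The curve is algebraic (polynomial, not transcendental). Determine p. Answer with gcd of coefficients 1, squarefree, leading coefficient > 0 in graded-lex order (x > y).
2*x^2 - x - 2*y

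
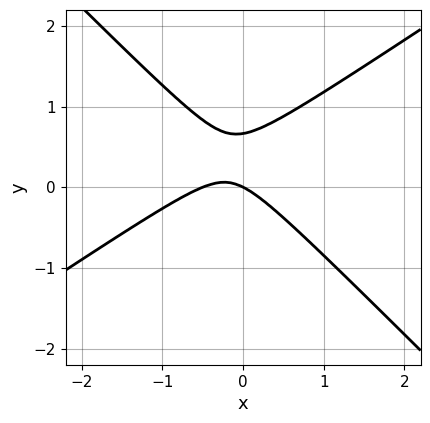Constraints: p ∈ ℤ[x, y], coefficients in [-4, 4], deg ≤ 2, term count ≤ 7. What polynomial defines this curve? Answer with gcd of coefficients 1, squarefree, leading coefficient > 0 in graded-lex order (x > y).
The degree is 2 — no degree-1 curve has this shape.
Observable constraints: it meets the x-axis at x = 0 (among the integer gridlines); it meets the y-axis at y = 0 (among the integer gridlines).
Fitting integer coefficients to these (and the overall shape) gives p.

2*x^2 - x*y - 3*y^2 + x + 2*y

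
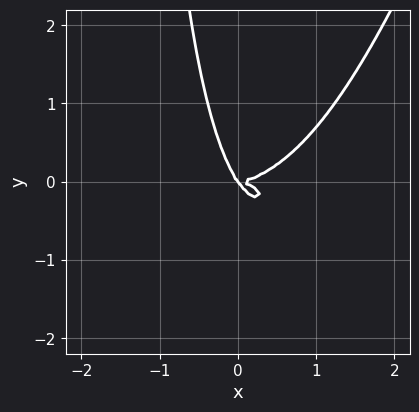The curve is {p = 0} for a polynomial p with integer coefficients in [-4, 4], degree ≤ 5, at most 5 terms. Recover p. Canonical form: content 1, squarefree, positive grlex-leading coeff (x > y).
x^4 + 3*x^2*y^2 - x*y^3 - 3*x*y^2 - 2*y^3

1. Degree: no degree-3 curve has this shape, so deg p = 4.
2. Checking where it meets the axes: it meets the x-axis at x = 0 (among the integer gridlines); it meets the y-axis at y = 0 (among the integer gridlines).
3. These observations pin down the coefficients.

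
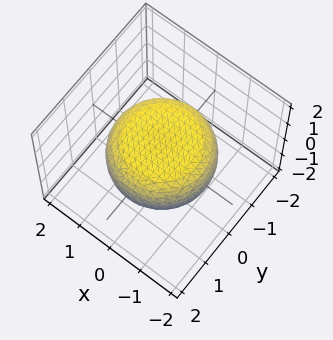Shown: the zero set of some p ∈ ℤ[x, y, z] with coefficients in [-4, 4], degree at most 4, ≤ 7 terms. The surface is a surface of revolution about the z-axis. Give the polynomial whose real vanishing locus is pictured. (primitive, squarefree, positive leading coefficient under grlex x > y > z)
The degree is 4 — no degree-3 surface has this shape.
Symmetries: rotational symmetry about the z-axis ⇒ p depends on x, y only through x² + y².
Reading off the gridlines: a circular section at z = 0 has radius between 1 and 2.
Solving for integer coefficients yields p as stated.

x^4 + 2*x^2*y^2 + y^4 - x^2 - y^2 + 3*z^2 - 2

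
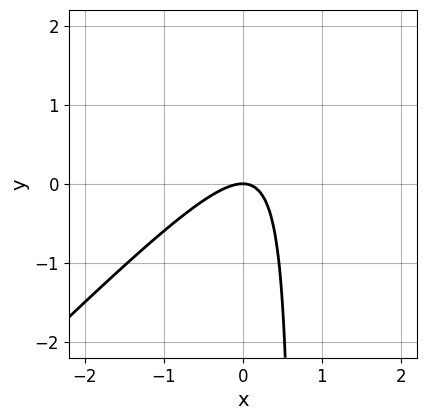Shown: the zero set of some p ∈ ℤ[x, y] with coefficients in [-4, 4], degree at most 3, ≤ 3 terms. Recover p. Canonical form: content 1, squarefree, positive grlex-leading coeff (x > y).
3*x^2 - 3*x*y + 2*y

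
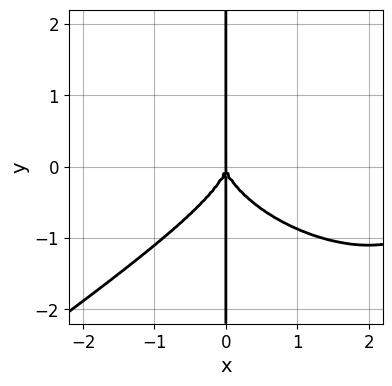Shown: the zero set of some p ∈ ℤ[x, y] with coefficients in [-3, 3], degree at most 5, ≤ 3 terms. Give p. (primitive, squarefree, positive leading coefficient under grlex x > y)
First, degree: a generic line meets the curve in up to 4 points, so deg p = 4.
Next, from the visible intercepts: it crosses the x-axis at the gridline x = 0; every point of the y-axis in the box is on the curve.
Finally, the integer polynomial consistent with all of this is the stated p.

x^4 - 3*x*y^3 - 3*x^3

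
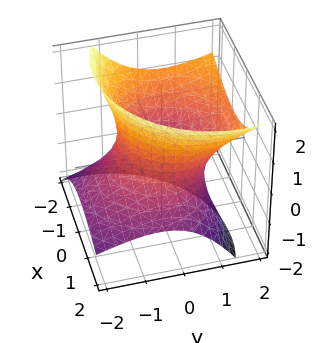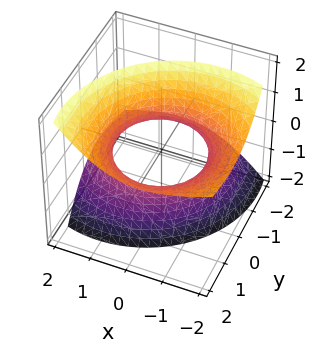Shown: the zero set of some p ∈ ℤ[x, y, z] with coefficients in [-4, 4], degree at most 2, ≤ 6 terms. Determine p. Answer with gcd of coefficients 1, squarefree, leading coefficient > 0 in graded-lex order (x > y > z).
2*x^2 + 2*x*z + 2*y^2 - 3*y*z - 2*z^2 - 3

1. The degree is 2 — the shape is more complex than any degree-1 surface.
2. From the visible intercepts: no z-intercept at any integer in the box.
3. These observations pin down the coefficients.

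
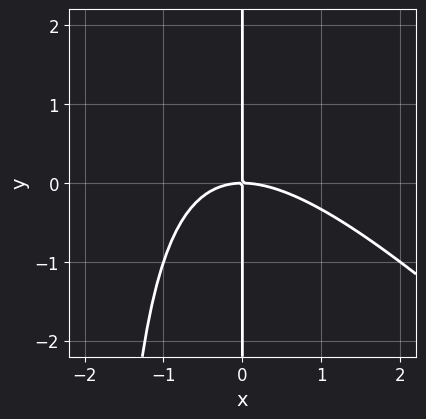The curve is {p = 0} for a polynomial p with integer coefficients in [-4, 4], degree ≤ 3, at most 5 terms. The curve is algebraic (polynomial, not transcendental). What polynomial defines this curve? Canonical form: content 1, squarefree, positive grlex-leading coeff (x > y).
The degree is 3 — a generic line meets the curve in up to 3 points.
Against the integer gridlines: it crosses the x-axis at the gridline x = 0; the visible y-axis segment lies entirely on the curve.
These observations pin down the coefficients.

x^3 + x^2*y + 2*x*y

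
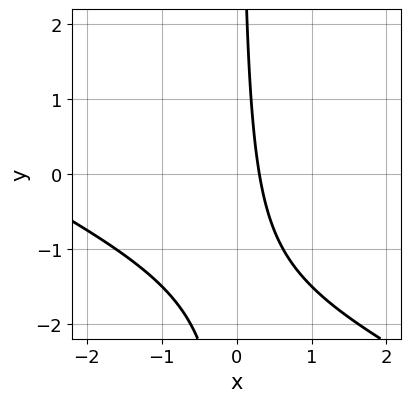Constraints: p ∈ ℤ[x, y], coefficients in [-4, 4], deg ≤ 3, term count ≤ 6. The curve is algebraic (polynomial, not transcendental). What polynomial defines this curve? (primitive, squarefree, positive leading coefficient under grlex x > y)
The degree is 2 — a generic line meets the curve in up to 2 points.
From the axis intercepts and sections: it misses every integer gridline on the y-axis.
Assembling these constraints gives the stated polynomial.

x^2 + 2*x*y + 3*x - 1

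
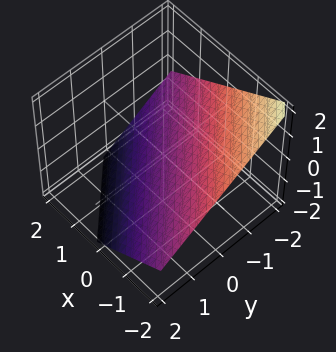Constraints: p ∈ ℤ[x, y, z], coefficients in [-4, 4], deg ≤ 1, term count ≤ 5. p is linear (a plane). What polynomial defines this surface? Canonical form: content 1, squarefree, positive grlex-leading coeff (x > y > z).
(a) Degree: the surface is flat (a plane), so deg p = 1.
(b) Reading off the gridlines: one x-axis crossing is at x = -1; it meets the y-axis at y = -1 (among the integer gridlines).
(c) Assembling these constraints gives the stated polynomial.

2*x + 2*y + 3*z + 2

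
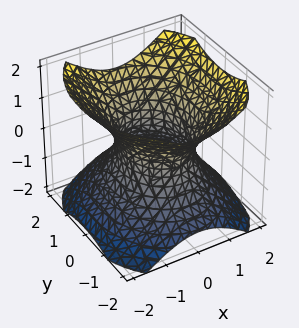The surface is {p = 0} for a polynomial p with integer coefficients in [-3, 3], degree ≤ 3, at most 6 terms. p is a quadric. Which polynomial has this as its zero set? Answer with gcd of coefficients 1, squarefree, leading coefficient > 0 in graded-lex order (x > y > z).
First, the degree is 2 — one connected sheet with a waist; a quadric.
Next, symmetries: the z ↦ −z reflection is a symmetry, so z appears only in even powers; the x ↦ −x reflection is a symmetry, so x appears only in even powers; mirror symmetry y ↦ −y ⇒ only even powers of y.
Next, from the visible intercepts: among the integer gridlines, it crosses the x-axis at x ∈ {-1, 1}; it misses every integer gridline on the z-axis.
Finally, fitting integer coefficients to these (and the overall shape) gives p.

3*x^2 + 2*y^2 - 3*z^2 - 3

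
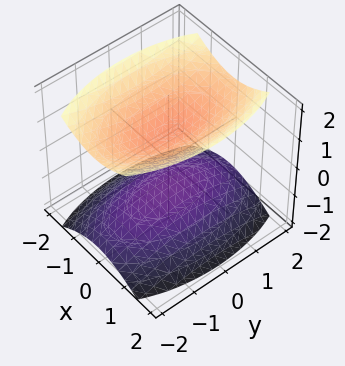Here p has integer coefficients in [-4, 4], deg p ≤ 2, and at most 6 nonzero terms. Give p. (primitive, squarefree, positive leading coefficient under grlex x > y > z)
1. There are 2 components.
2. Degree: two sheets facing apart; a quadric, so deg p = 2.
3. Symmetries: it's symmetric under z → −z, forcing even powers of z; the y ↦ −y reflection is a symmetry, so y appears only in even powers; the x ↦ −x reflection is a symmetry, so x appears only in even powers.
4. From the visible intercepts: it misses every integer gridline on the x-axis; among the integer gridlines, it crosses the z-axis at z ∈ {-1, 1}.
5. Matching integer coefficients to the picture gives p.

3*x^2 + y^2 - 3*z^2 + 3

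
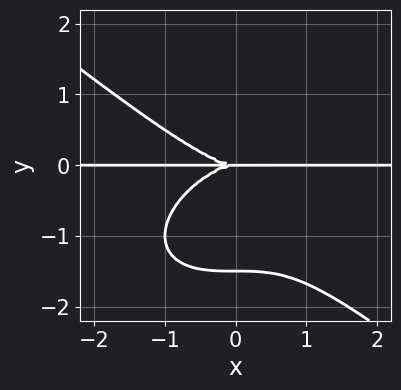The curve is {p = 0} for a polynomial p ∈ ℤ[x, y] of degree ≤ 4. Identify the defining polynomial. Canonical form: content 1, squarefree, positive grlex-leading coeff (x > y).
x^3*y + 2*y^4 + 3*y^3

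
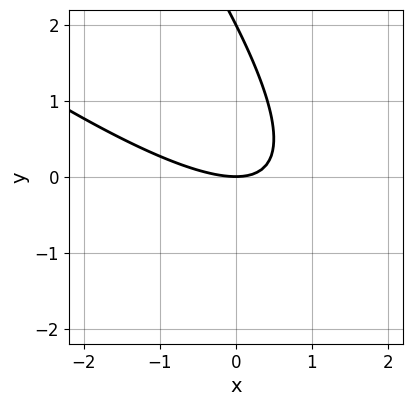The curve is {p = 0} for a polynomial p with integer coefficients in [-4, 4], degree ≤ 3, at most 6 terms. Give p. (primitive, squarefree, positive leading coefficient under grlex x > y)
1. deg p = 2. A generic line meets the curve in up to 2 points.
2. From the axis intercepts and sections: among the integer gridlines, it crosses the y-axis at y ∈ {0, 2}; it meets the x-axis at x = 0 (among the integer gridlines).
3. Fitting integer coefficients to these (and the overall shape) gives p.

x^2 + 2*x*y + y^2 - 2*y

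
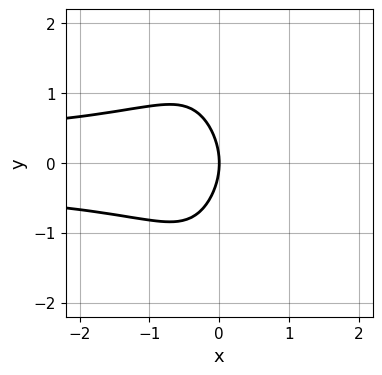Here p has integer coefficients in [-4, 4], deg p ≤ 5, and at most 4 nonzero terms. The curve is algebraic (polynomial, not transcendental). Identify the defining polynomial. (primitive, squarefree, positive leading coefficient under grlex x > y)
1. Degree: the shape is more complex than any degree-3 curve, so deg p = 4.
2. Symmetries: mirror symmetry y ↦ −y ⇒ only even powers of y.
3. Observable constraints: it meets the y-axis at y = 0 (among the integer gridlines); it crosses the x-axis at the gridline x = 0.
4. These observations pin down the coefficients.

2*x^2*y^2 + y^2 + 2*x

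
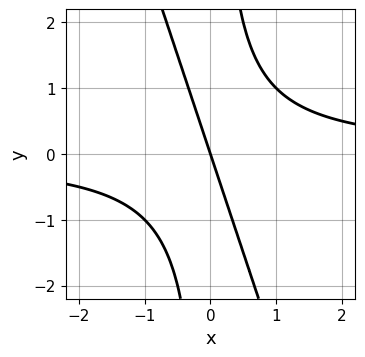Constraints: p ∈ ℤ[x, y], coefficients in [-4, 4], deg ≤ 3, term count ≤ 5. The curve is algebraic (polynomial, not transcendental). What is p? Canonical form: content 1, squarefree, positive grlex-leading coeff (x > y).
3*x^2*y + x*y^2 - 3*x - y

First, deg p = 3. No degree-2 curve has this shape.
Then, reading off the gridlines: one y-axis crossing is at y = 0; one x-axis crossing is at x = 0.
Finally, matching integer coefficients to the picture gives p.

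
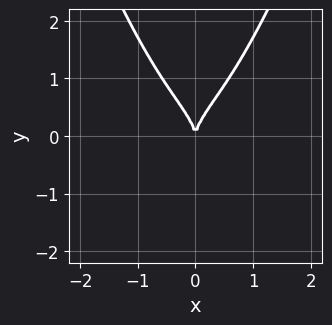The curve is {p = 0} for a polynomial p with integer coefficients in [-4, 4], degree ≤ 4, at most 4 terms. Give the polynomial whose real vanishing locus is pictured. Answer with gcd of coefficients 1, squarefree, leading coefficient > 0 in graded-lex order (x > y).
3*x^4 - y^3 + 2*x^2

1. The degree is 4 — no degree-3 curve has this shape.
2. Symmetries: mirror symmetry x ↦ −x ⇒ only even powers of x.
3. Checking where it meets the axes: one y-axis crossing is at y = 0; it meets the x-axis at x = 0 (among the integer gridlines).
4. Assembling these constraints gives the stated polynomial.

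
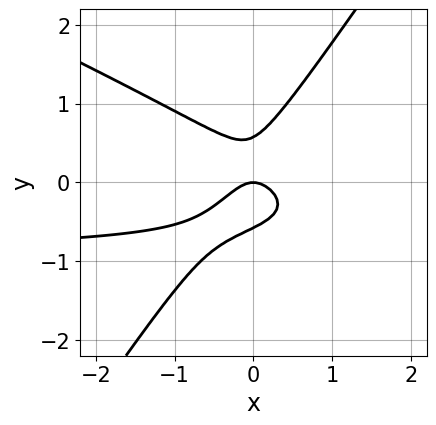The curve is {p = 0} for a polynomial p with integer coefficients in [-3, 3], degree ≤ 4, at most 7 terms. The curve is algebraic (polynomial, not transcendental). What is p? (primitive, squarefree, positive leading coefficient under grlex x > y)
First, degree: no degree-2 curve has this shape, so deg p = 3.
Then, reading off the gridlines: it meets the y-axis at y = 0 (among the integer gridlines); it crosses the x-axis at the gridline x = 0.
Finally, together with the visible shape, these determine p as stated.

2*x^2*y + 3*x*y^2 - 3*y^3 + 2*x^2 + y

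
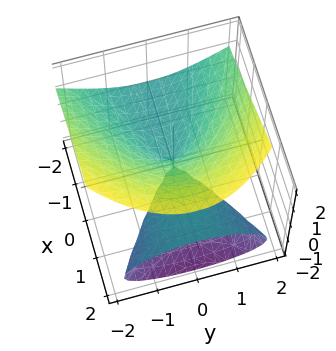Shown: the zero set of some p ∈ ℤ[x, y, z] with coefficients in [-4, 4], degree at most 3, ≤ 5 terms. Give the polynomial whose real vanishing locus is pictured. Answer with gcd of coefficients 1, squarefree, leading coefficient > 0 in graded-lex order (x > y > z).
z^3 - 2*x*z - y^2

The picture has 2 separate pieces. Treating them together as one polynomial.
The degree is 3 — no degree-2 surface has this shape.
Reading off the gridlines: it crosses the y-axis at the gridline y = 0; the visible x-axis segment lies entirely on the surface; it meets the z-axis at z = 0 (among the integer gridlines).
Matching integer coefficients to the picture gives p.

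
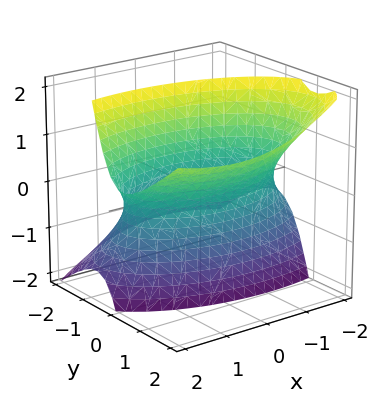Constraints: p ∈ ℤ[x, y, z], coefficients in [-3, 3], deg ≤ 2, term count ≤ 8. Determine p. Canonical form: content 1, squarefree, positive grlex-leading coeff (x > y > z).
x^2 - x*z + 3*y^2 - 3*y*z - z^2 - 3

First, degree: the shape is more complex than any degree-1 surface, so deg p = 2.
Next, against the integer gridlines: it misses every integer gridline on the z-axis; among the integer gridlines, it crosses the y-axis at y ∈ {-1, 1}.
Finally, fitting integer coefficients to these (and the overall shape) gives p.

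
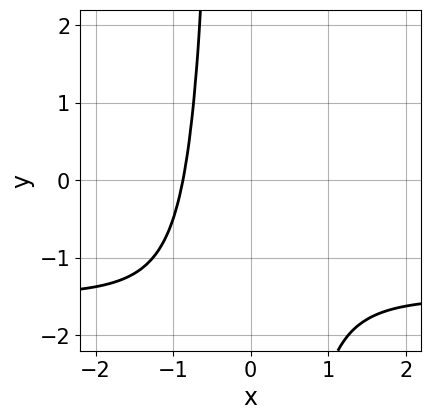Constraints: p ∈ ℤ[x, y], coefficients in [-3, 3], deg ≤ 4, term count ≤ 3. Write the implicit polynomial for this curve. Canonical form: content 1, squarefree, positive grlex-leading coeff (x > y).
1. The degree is 4 — the shape is more complex than any degree-3 curve.
2. Checking where it meets the axes: it misses every integer gridline on the y-axis.
3. Assembling these constraints gives the stated polynomial.

2*x^3*y + 3*x^3 + 2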